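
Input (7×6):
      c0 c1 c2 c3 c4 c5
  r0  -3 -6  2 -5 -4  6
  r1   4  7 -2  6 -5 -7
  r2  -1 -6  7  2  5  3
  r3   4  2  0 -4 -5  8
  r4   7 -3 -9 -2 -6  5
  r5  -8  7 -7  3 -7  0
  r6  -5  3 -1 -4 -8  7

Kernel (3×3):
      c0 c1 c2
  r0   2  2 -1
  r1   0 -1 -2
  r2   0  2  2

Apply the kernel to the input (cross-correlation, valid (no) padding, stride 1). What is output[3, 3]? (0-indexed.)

The receptive field on the input at this output position is [-4 -5 8 / -2 -6 5 / 3 -7 0]. Elementwise product with the kernel and sum: -4·2 + -5·2 + 8·-1 + -6·-1 + 5·-2 + -7·2 + 0·2.

-44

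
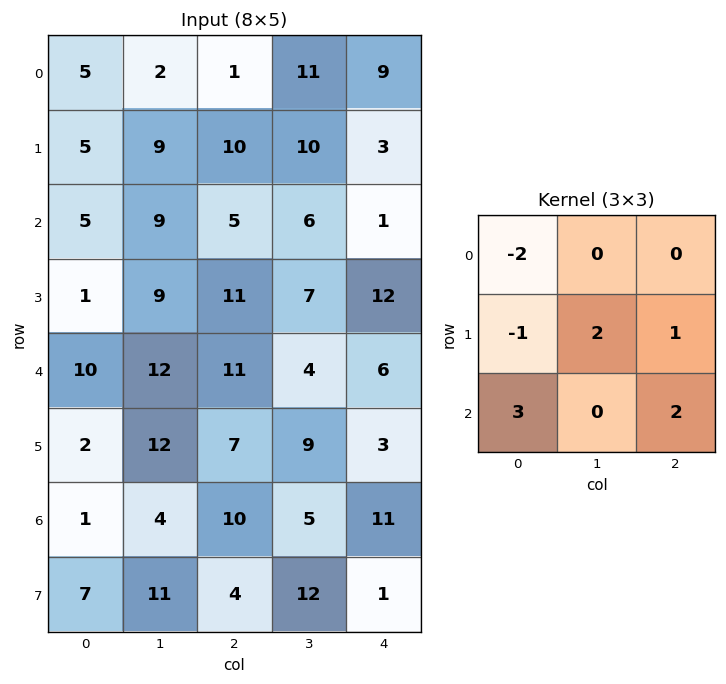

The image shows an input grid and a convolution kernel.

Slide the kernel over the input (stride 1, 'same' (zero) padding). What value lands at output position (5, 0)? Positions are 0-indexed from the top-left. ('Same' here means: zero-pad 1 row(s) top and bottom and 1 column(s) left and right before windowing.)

The receptive field on the zero-padded input at this output position is [0 10 12 / 0 2 12 / 0 1 4]. Elementwise product with the kernel and sum: 0·-2 + 0·-1 + 2·2 + 12·1 + 0·3 + 4·2.

24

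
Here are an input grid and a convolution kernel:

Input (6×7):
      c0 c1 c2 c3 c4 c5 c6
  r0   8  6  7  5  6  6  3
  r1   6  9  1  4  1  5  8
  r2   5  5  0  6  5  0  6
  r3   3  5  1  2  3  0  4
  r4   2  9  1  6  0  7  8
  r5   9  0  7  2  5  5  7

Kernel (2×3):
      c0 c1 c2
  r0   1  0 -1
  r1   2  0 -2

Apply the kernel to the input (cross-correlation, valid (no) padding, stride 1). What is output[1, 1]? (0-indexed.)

3

The receptive field on the input at this output position is [9 1 4 / 5 0 6]. Elementwise product with the kernel and sum: 9·1 + 4·-1 + 5·2 + 6·-2.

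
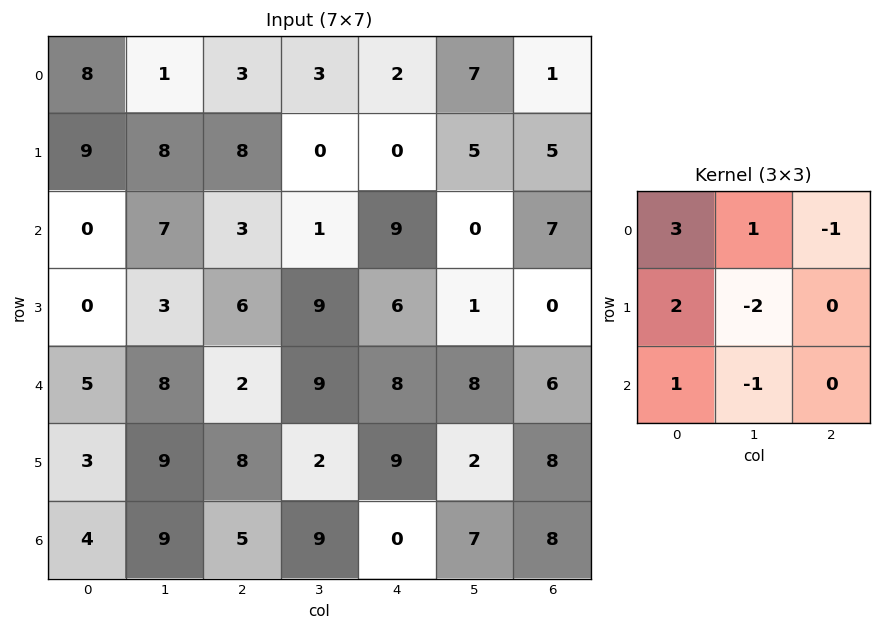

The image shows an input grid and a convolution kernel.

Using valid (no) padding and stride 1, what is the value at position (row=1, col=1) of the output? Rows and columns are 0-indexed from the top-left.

37

The receptive field on the input at this output position is [8 8 0 / 7 3 1 / 3 6 9]. Elementwise product with the kernel and sum: 8·3 + 8·1 + 0·-1 + 7·2 + 3·-2 + 3·1 + 6·-1.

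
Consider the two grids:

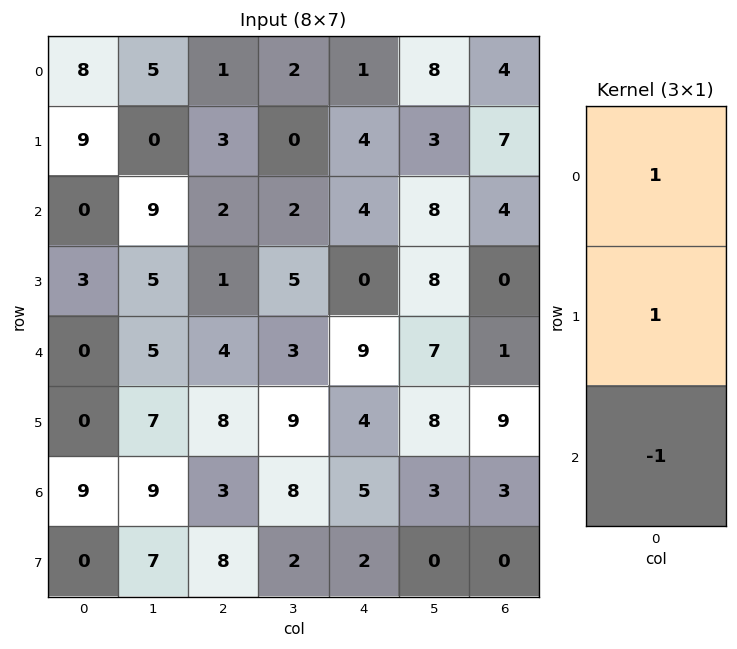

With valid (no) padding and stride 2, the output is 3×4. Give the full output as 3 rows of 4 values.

Output[0,0]: The receptive field on the input at this output position is [8 / 9 / 0]. Elementwise product with the kernel and sum: 8·1 + 9·1 + 0·-1.

17 2 1 7
3 -1 -5 3
-9 9 8 7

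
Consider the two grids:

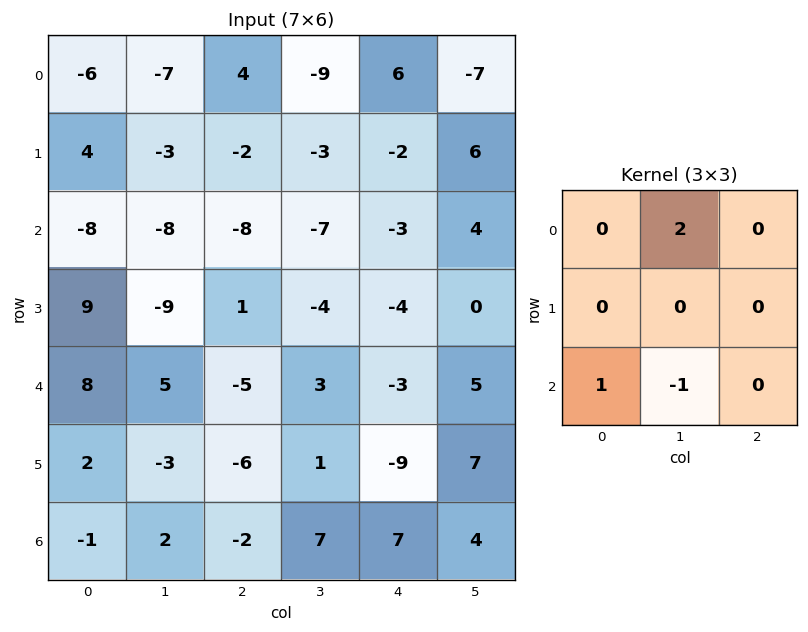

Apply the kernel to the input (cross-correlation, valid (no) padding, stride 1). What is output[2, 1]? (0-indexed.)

The receptive field on the input at this output position is [-8 -8 -7 / -9 1 -4 / 5 -5 3]. Elementwise product with the kernel and sum: -8·2 + 5·1 + -5·-1.

-6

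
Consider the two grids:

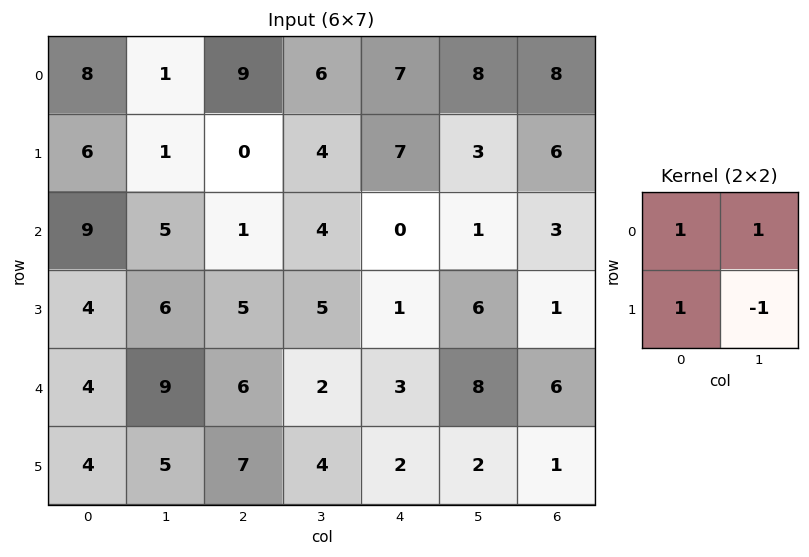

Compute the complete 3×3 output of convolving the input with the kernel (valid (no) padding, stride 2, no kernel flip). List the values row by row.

Output[0,0]: The receptive field on the input at this output position is [8 1 / 6 1]. Elementwise product with the kernel and sum: 8·1 + 1·1 + 6·1 + 1·-1.
Output[0,1]: The receptive field on the input at this output position is [9 6 / 0 4]. Elementwise product with the kernel and sum: 9·1 + 6·1 + 0·1 + 4·-1.

14 11 19
12 5 -4
12 11 11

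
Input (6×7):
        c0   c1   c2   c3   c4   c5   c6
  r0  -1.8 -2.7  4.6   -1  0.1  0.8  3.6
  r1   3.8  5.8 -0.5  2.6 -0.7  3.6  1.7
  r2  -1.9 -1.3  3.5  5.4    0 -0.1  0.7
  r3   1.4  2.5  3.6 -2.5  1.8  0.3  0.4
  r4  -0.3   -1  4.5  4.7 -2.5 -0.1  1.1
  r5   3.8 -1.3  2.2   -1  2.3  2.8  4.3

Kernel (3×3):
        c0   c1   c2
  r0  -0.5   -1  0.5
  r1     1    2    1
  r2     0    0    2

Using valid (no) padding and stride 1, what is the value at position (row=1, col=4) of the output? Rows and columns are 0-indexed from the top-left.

-1.1

The receptive field on the input at this output position is [-0.7 3.6 1.7 / 0 -0.1 0.7 / 1.8 0.3 0.4]. Elementwise product with the kernel and sum: -0.7·-0.5 + 3.6·-1 + 1.7·0.5 + 0·1 + -0.1·2 + 0.7·1 + 0.4·2.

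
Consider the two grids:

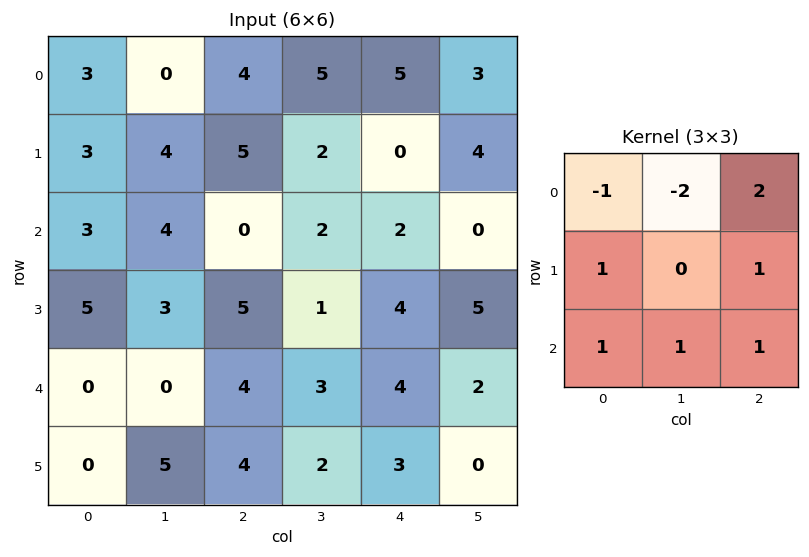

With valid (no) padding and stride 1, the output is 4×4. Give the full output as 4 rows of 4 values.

20 14 5 1
15 5 3 18
3 11 20 9
12 3 18 11

Output[0,0]: The receptive field on the input at this output position is [3 0 4 / 3 4 5 / 3 4 0]. Elementwise product with the kernel and sum: 3·-1 + 0·-2 + 4·2 + 3·1 + 5·1 + 3·1 + 4·1 + 0·1.
Output[0,1]: The receptive field on the input at this output position is [0 4 5 / 4 5 2 / 4 0 2]. Elementwise product with the kernel and sum: 0·-1 + 4·-2 + 5·2 + 4·1 + 2·1 + 4·1 + 0·1 + 2·1.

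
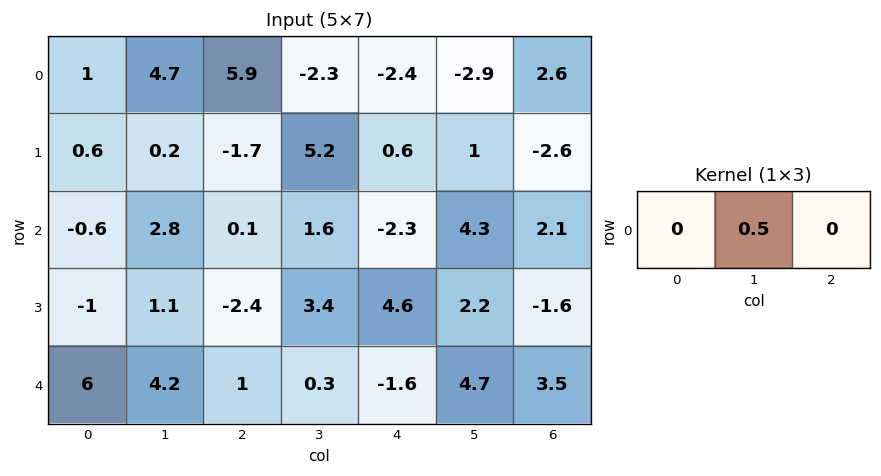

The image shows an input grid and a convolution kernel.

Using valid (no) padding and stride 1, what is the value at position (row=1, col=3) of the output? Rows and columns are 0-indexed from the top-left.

0.3

The receptive field on the input at this output position is [5.2 0.6 1]. Elementwise product with the kernel and sum: 0.6·0.5.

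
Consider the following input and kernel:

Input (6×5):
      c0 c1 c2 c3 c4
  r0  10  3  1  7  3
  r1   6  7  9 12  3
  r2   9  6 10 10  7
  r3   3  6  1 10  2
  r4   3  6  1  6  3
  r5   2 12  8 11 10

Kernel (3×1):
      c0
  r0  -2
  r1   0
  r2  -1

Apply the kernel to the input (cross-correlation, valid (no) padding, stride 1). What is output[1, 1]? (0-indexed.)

The receptive field on the input at this output position is [7 / 6 / 6]. Elementwise product with the kernel and sum: 7·-2 + 6·-1.

-20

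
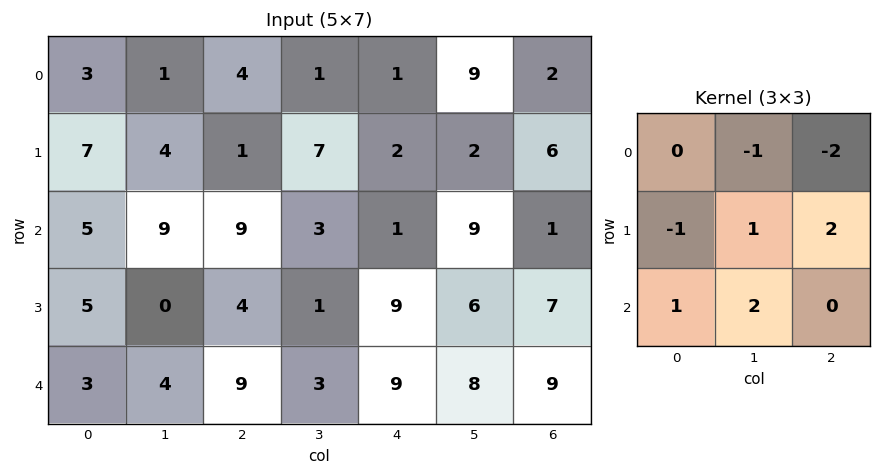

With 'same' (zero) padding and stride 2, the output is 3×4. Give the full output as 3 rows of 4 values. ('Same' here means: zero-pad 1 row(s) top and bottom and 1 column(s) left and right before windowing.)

19 11 29 7
18 -1 29 6
6 5 1 -6

Output[0,0]: The receptive field on the zero-padded input at this output position is [0 0 0 / 0 3 1 / 0 7 4]. Elementwise product with the kernel and sum: 0·-1 + 0·-2 + 0·-1 + 3·1 + 1·2 + 0·1 + 7·2.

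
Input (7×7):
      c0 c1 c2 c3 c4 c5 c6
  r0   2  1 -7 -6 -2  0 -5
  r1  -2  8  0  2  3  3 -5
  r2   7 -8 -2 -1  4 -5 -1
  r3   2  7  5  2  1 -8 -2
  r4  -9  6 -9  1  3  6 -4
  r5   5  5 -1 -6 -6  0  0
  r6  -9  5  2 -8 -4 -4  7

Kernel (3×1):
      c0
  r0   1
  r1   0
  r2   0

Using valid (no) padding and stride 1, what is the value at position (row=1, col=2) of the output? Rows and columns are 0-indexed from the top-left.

0

The receptive field on the input at this output position is [0 / -2 / 5]. Elementwise product with the kernel and sum: 0·1.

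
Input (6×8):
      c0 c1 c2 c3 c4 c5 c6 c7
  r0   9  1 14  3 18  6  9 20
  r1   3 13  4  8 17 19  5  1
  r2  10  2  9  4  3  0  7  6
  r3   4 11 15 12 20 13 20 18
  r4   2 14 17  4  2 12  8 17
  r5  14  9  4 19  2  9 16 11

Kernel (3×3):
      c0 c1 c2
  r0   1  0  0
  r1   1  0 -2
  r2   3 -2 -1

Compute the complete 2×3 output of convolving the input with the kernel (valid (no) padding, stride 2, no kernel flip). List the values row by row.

21 0 27
-55 25 -43

Output[0,0]: The receptive field on the input at this output position is [9 1 14 / 3 13 4 / 10 2 9]. Elementwise product with the kernel and sum: 9·1 + 3·1 + 4·-2 + 10·3 + 2·-2 + 9·-1.
Output[0,1]: The receptive field on the input at this output position is [14 3 18 / 4 8 17 / 9 4 3]. Elementwise product with the kernel and sum: 14·1 + 4·1 + 17·-2 + 9·3 + 4·-2 + 3·-1.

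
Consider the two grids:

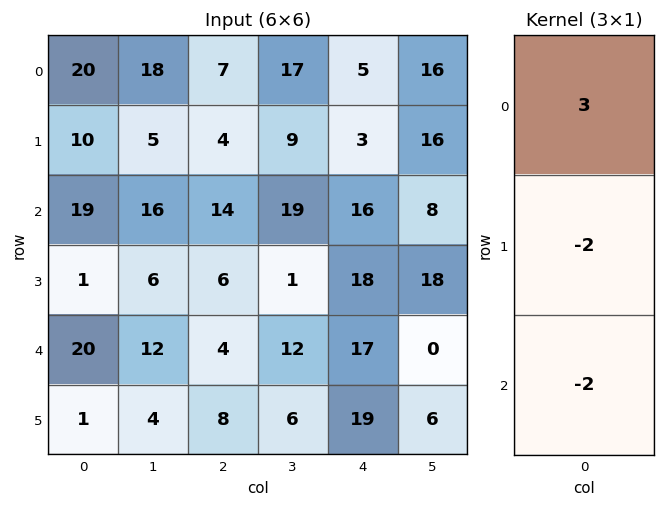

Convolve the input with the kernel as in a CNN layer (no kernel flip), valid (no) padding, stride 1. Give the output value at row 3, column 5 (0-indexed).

The receptive field on the input at this output position is [18 / 0 / 6]. Elementwise product with the kernel and sum: 18·3 + 0·-2 + 6·-2.

42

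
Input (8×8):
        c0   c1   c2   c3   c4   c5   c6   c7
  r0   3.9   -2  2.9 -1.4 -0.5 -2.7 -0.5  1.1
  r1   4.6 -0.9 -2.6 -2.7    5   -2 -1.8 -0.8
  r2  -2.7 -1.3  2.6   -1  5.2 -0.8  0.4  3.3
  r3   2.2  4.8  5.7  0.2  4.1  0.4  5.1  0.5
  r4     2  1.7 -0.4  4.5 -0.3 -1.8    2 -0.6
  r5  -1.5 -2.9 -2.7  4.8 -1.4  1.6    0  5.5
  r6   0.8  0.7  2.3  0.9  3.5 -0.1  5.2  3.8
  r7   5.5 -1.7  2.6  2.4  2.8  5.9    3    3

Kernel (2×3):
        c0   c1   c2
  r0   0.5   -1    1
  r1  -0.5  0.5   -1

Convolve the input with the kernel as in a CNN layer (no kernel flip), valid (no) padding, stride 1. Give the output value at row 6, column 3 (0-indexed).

The receptive field on the input at this output position is [0.9 3.5 -0.1 / 2.4 2.8 5.9]. Elementwise product with the kernel and sum: 0.9·0.5 + 3.5·-1 + -0.1·1 + 2.4·-0.5 + 2.8·0.5 + 5.9·-1.

-8.85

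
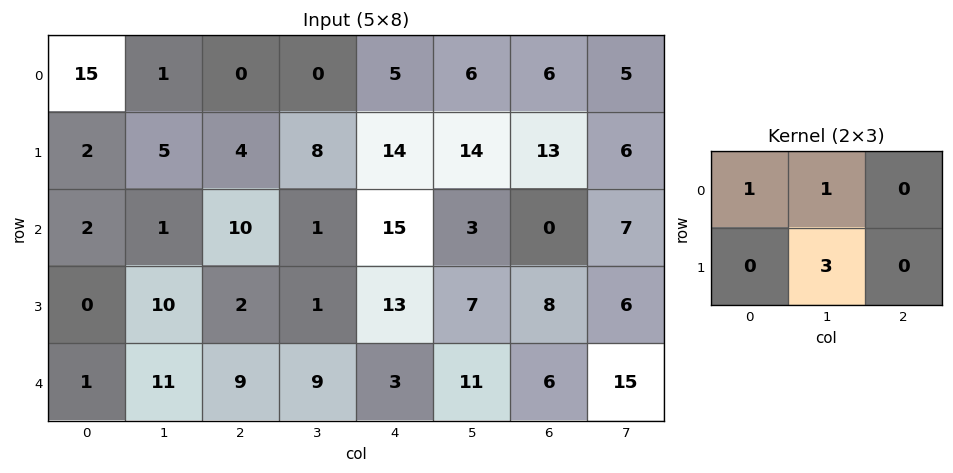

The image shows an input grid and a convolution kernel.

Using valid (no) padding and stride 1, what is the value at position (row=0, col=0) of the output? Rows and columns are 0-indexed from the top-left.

31

The receptive field on the input at this output position is [15 1 0 / 2 5 4]. Elementwise product with the kernel and sum: 15·1 + 1·1 + 5·3.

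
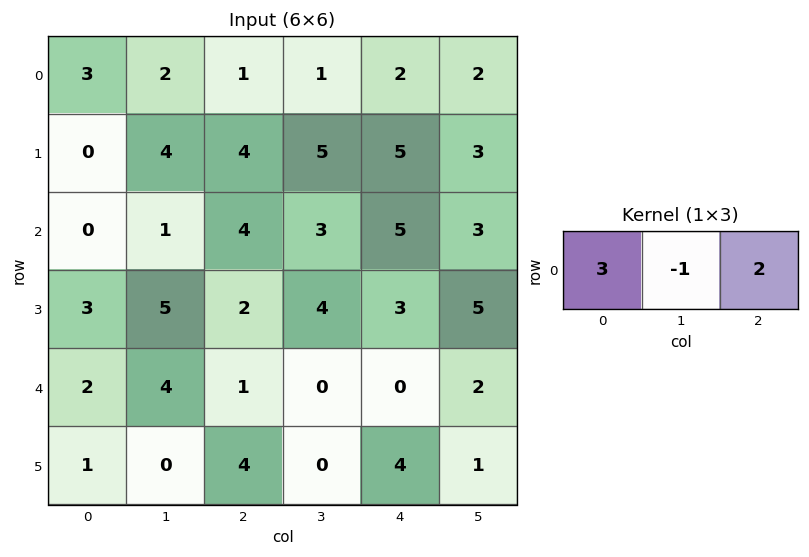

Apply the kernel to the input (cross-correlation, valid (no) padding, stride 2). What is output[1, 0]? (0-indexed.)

7

The receptive field on the input at this output position is [0 1 4]. Elementwise product with the kernel and sum: 0·3 + 1·-1 + 4·2.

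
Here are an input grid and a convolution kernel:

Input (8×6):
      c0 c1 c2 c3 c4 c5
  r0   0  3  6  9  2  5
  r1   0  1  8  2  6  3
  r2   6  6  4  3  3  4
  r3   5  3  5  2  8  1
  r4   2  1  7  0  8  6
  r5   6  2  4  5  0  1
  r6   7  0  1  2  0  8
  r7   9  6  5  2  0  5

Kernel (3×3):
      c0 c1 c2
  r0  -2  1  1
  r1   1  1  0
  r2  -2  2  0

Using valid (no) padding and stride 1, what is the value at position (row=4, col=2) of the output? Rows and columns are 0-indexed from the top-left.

5

The receptive field on the input at this output position is [7 0 8 / 4 5 0 / 1 2 0]. Elementwise product with the kernel and sum: 7·-2 + 0·1 + 8·1 + 4·1 + 5·1 + 1·-2 + 2·2.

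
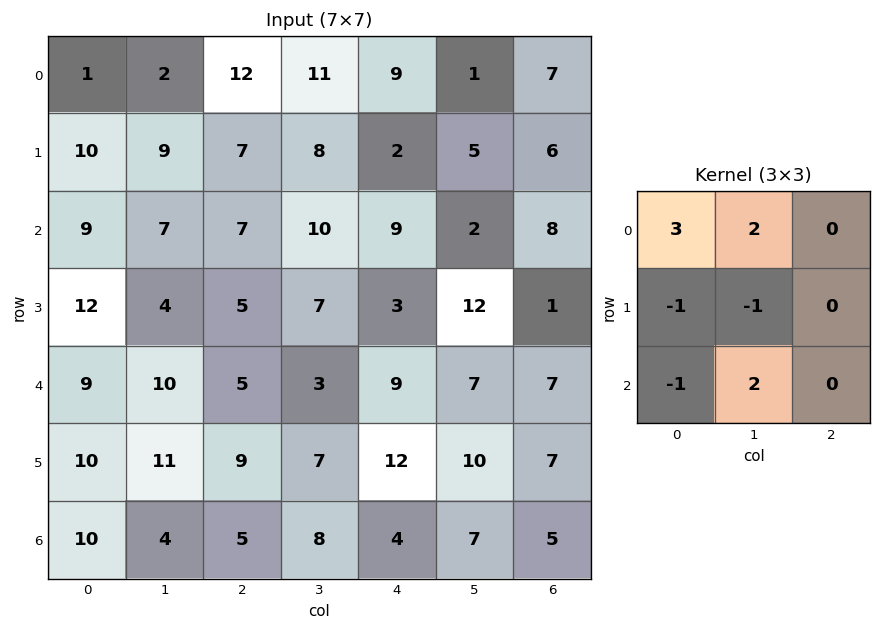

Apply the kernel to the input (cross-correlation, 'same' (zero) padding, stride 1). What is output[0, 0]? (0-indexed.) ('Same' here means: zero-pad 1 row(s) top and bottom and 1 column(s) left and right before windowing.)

The receptive field on the zero-padded input at this output position is [0 0 0 / 0 1 2 / 0 10 9]. Elementwise product with the kernel and sum: 0·3 + 0·2 + 0·-1 + 1·-1 + 0·-1 + 10·2.

19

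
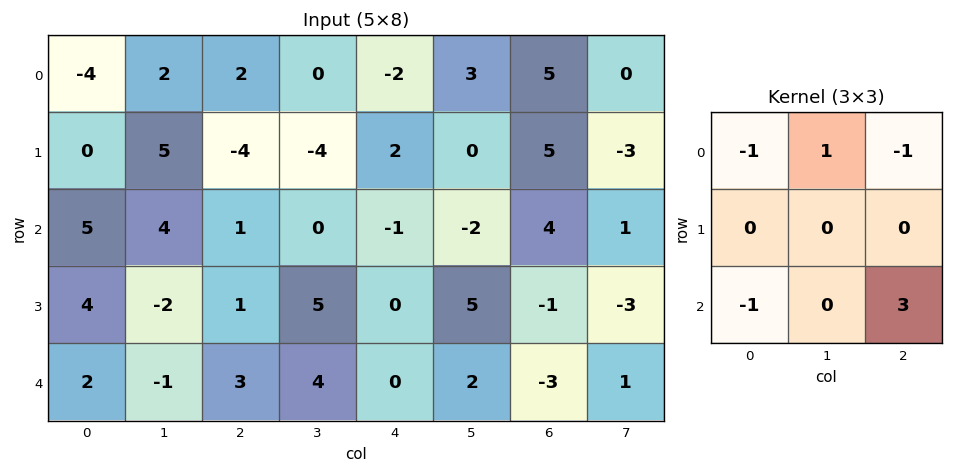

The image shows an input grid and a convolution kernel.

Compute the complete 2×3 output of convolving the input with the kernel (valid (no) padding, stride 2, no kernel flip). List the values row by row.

2 -4 13
5 -3 -14

Output[0,0]: The receptive field on the input at this output position is [-4 2 2 / 0 5 -4 / 5 4 1]. Elementwise product with the kernel and sum: -4·-1 + 2·1 + 2·-1 + 5·-1 + 1·3.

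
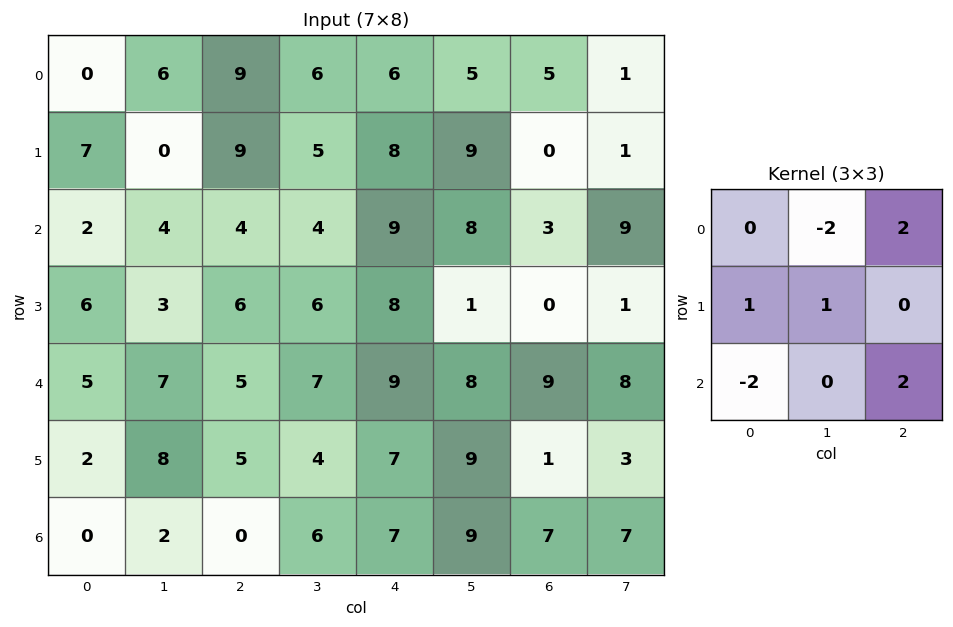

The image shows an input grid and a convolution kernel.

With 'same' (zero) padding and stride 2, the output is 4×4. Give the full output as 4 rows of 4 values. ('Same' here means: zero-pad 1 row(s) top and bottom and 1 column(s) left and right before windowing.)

0 25 20 -6
-6 6 5 13
15 4 12 7
12 0 17 20

Output[0,0]: The receptive field on the zero-padded input at this output position is [0 0 0 / 0 0 6 / 0 7 0]. Elementwise product with the kernel and sum: 0·-2 + 0·2 + 0·1 + 0·1 + 0·-2 + 0·2.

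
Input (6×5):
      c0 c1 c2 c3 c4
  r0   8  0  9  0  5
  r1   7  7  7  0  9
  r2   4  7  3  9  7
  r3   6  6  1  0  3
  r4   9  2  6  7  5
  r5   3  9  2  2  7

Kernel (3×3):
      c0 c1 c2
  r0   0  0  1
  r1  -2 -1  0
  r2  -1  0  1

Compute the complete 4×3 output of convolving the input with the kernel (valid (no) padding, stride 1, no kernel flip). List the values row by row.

-13 -19 -5
-13 -23 -4
-18 1 4
-20 -17 -11

Output[0,0]: The receptive field on the input at this output position is [8 0 9 / 7 7 7 / 4 7 3]. Elementwise product with the kernel and sum: 9·1 + 7·-2 + 7·-1 + 4·-1 + 3·1.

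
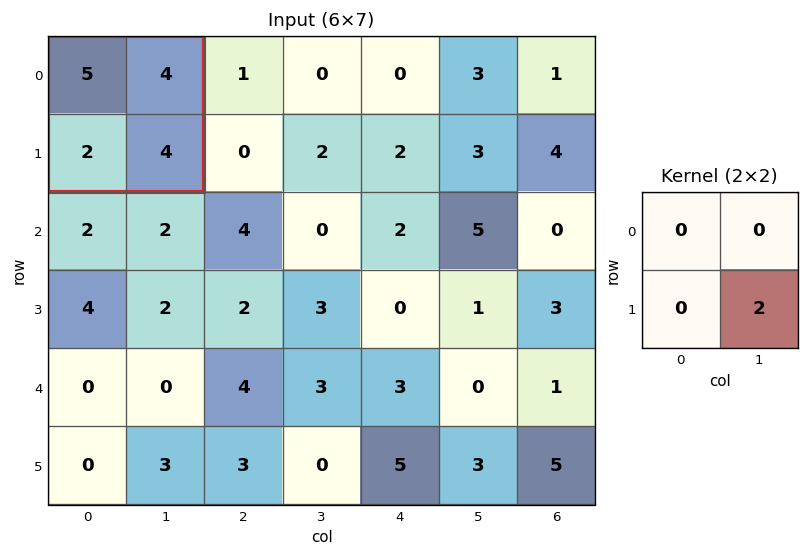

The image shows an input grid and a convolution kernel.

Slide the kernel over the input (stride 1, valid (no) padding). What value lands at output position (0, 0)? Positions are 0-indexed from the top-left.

8

The receptive field on the input at this output position is [5 4 / 2 4]. Elementwise product with the kernel and sum: 4·2.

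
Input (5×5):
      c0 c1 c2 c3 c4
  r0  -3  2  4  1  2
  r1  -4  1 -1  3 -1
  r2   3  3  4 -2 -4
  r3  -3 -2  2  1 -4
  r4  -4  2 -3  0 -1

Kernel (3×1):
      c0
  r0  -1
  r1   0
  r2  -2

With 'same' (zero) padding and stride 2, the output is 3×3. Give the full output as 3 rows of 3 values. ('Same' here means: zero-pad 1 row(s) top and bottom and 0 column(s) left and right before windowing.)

8 2 2
10 -3 9
3 -2 4

Output[0,0]: The receptive field on the zero-padded input at this output position is [0 / -3 / -4]. Elementwise product with the kernel and sum: 0·-1 + -4·-2.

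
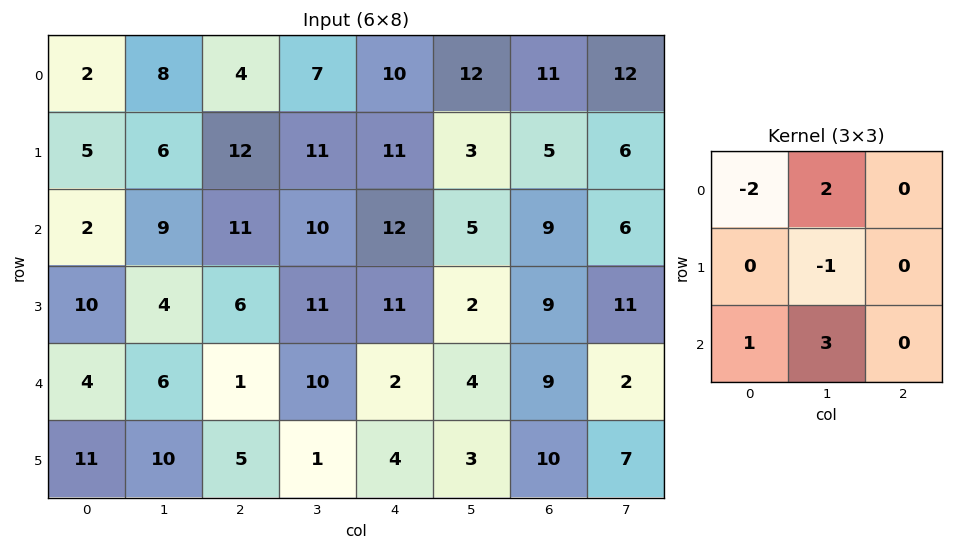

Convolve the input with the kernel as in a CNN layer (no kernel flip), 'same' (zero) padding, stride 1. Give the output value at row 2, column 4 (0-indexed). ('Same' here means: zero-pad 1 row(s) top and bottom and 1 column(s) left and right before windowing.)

32

The receptive field on the zero-padded input at this output position is [11 11 3 / 10 12 5 / 11 11 2]. Elementwise product with the kernel and sum: 11·-2 + 11·2 + 12·-1 + 11·1 + 11·3.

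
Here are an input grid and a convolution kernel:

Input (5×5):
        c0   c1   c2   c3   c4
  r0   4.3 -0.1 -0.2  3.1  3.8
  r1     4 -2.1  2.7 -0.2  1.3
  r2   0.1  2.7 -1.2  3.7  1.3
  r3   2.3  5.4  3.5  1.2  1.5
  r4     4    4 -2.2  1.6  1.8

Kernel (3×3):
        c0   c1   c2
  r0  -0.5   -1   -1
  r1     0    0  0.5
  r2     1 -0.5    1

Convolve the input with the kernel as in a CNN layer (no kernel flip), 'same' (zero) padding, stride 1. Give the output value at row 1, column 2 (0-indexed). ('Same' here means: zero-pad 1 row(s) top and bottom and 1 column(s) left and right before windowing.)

4.05

The receptive field on the zero-padded input at this output position is [-0.1 -0.2 3.1 / -2.1 2.7 -0.2 / 2.7 -1.2 3.7]. Elementwise product with the kernel and sum: -0.1·-0.5 + -0.2·-1 + 3.1·-1 + -0.2·0.5 + 2.7·1 + -1.2·-0.5 + 3.7·1.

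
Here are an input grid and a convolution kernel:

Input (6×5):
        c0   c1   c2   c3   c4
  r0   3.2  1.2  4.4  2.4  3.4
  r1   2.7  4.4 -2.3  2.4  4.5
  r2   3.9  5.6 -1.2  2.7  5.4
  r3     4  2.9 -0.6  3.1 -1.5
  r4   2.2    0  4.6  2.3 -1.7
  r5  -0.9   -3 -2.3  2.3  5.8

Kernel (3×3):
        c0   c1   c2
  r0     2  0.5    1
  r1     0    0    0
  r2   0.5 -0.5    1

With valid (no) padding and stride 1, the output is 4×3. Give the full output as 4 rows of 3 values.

9.35 13.1 16.85
5.25 14.9 -2.25
15.1 13.3 3.8
7.6 10.55 2.35

Output[0,0]: The receptive field on the input at this output position is [3.2 1.2 4.4 / 2.7 4.4 -2.3 / 3.9 5.6 -1.2]. Elementwise product with the kernel and sum: 3.2·2 + 1.2·0.5 + 4.4·1 + 3.9·0.5 + 5.6·-0.5 + -1.2·1.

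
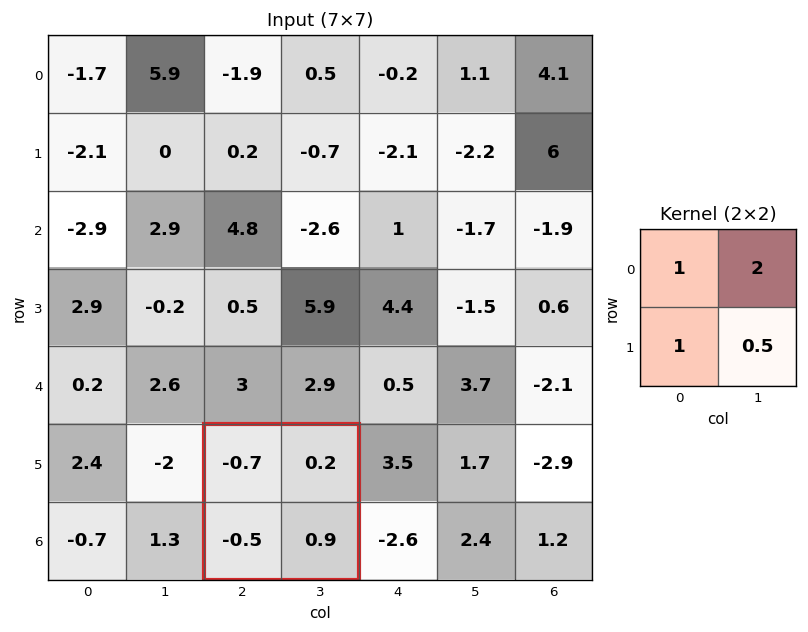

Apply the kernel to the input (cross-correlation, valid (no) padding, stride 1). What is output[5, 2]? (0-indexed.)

-0.35

The receptive field on the input at this output position is [-0.7 0.2 / -0.5 0.9]. Elementwise product with the kernel and sum: -0.7·1 + 0.2·2 + -0.5·1 + 0.9·0.5.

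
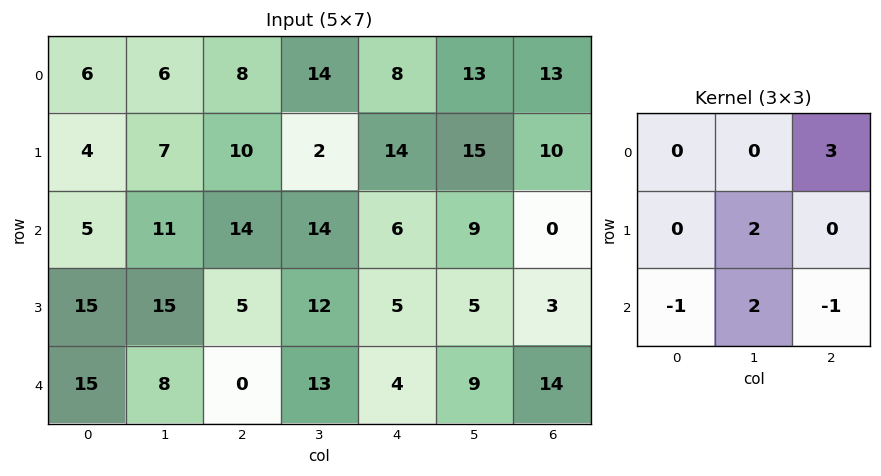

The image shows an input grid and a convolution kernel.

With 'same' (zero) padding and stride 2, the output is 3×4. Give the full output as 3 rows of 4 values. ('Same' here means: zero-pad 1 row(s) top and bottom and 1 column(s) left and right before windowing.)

Output[0,0]: The receptive field on the zero-padded input at this output position is [0 0 0 / 0 6 6 / 0 4 7]. Elementwise product with the kernel and sum: 0·3 + 6·2 + 0·-1 + 4·2 + 7·-1.

13 27 27 31
46 17 50 1
75 36 23 28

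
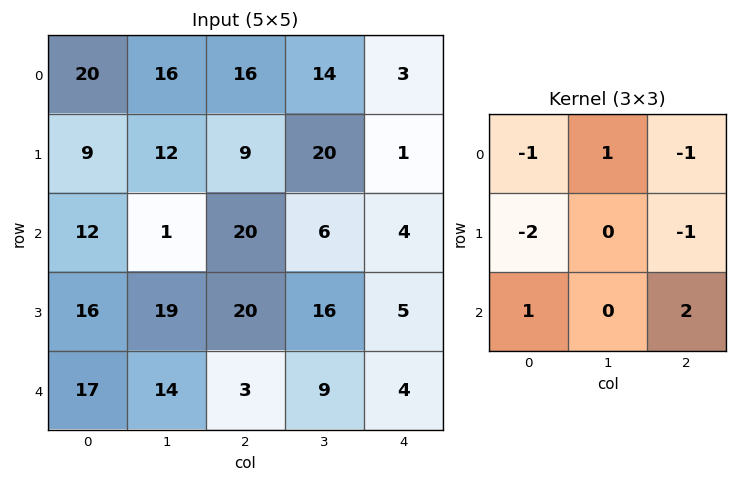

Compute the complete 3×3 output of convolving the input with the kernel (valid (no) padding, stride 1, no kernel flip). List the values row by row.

Output[0,0]: The receptive field on the input at this output position is [20 16 16 / 9 12 9 / 12 1 20]. Elementwise product with the kernel and sum: 20·-1 + 16·1 + 16·-1 + 9·-2 + 9·-1 + 12·1 + 20·2.
Output[0,1]: The receptive field on the input at this output position is [16 16 14 / 12 9 20 / 1 20 6]. Elementwise product with the kernel and sum: 16·-1 + 16·1 + 14·-1 + 12·-2 + 20·-1 + 1·1 + 6·2.

5 -45 4
6 20 -4
-60 -9 -52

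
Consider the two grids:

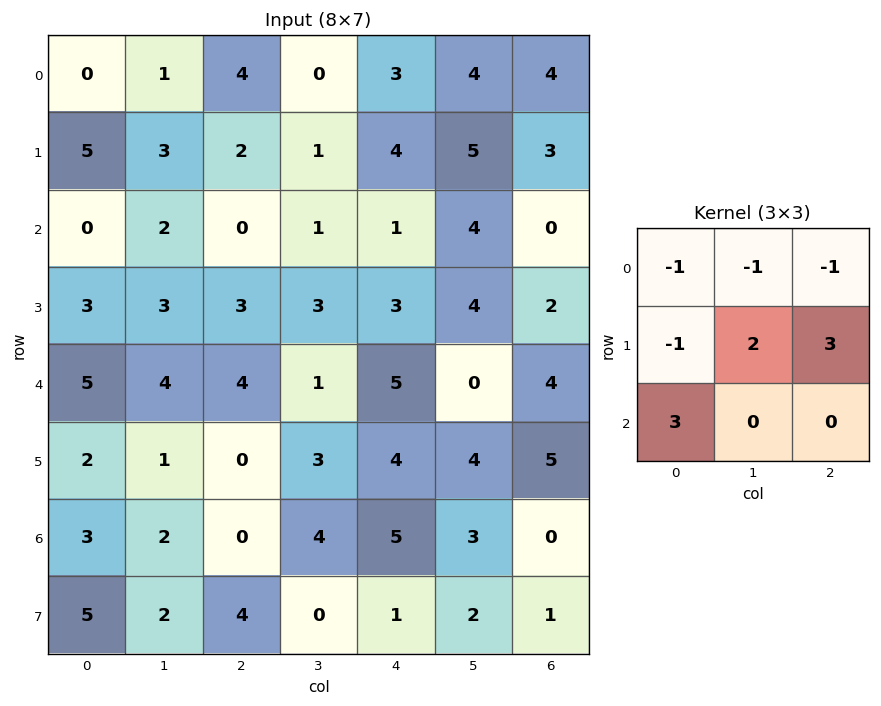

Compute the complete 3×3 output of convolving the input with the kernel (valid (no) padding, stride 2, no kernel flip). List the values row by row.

Output[0,0]: The receptive field on the input at this output position is [0 1 4 / 5 3 2 / 0 2 0]. Elementwise product with the kernel and sum: 0·-1 + 1·-1 + 4·-1 + 5·-1 + 3·2 + 2·3 + 0·3.

2 5 7
25 22 21
-4 8 25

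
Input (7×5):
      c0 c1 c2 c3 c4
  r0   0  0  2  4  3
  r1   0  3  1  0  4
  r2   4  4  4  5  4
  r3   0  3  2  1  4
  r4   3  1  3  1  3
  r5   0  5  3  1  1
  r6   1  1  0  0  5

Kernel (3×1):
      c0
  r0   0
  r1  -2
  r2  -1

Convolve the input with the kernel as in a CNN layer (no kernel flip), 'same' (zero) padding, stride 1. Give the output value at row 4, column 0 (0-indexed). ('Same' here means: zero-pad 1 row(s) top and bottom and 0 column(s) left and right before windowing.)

The receptive field on the zero-padded input at this output position is [0 / 3 / 0]. Elementwise product with the kernel and sum: 3·-2 + 0·-1.

-6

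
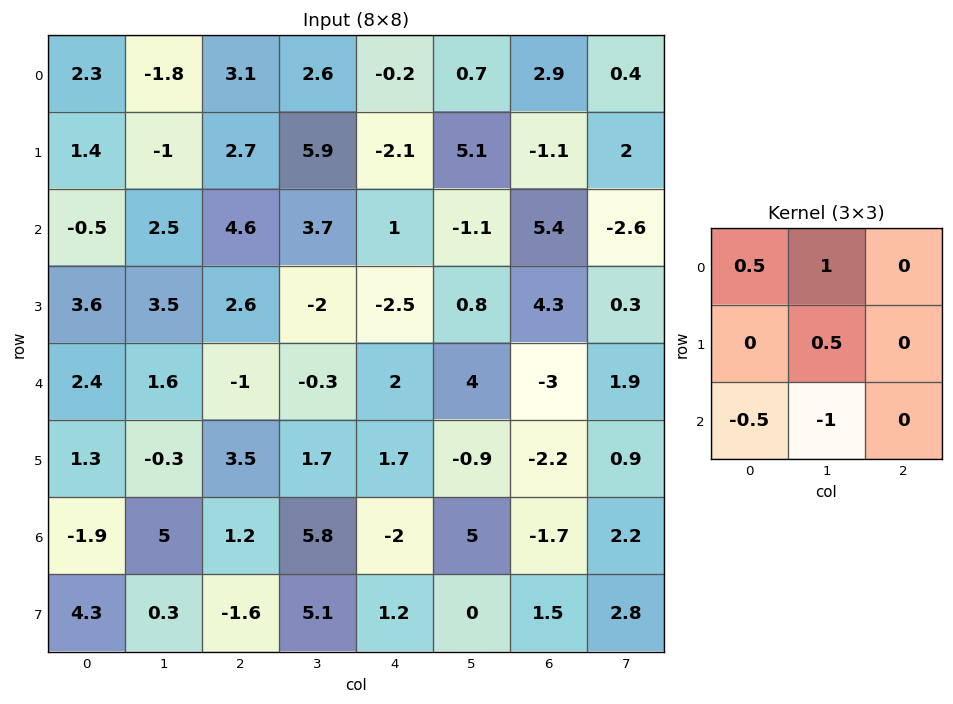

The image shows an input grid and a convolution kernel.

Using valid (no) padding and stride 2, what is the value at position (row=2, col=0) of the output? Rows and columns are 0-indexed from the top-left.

The receptive field on the input at this output position is [2.4 1.6 -1 / 1.3 -0.3 3.5 / -1.9 5 1.2]. Elementwise product with the kernel and sum: 2.4·0.5 + 1.6·1 + -0.3·0.5 + -1.9·-0.5 + 5·-1.

-1.4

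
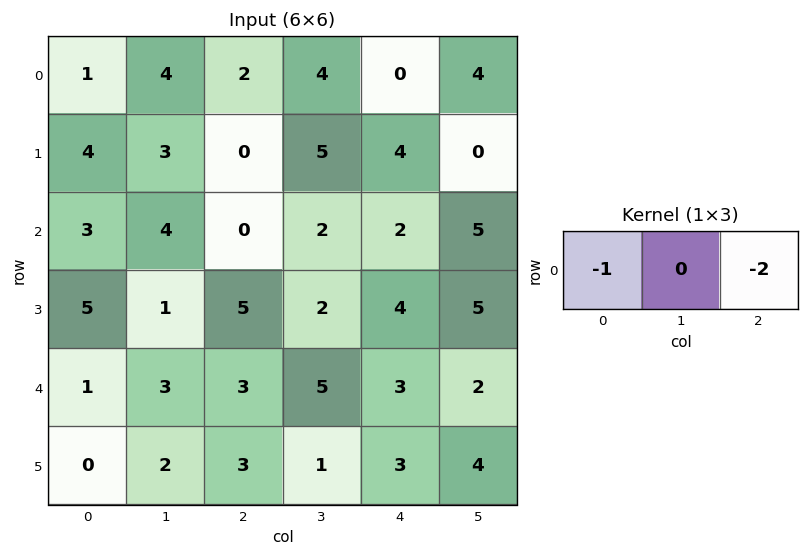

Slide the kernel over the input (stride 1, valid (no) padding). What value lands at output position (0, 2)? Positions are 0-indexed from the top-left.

-2

The receptive field on the input at this output position is [2 4 0]. Elementwise product with the kernel and sum: 2·-1 + 0·-2.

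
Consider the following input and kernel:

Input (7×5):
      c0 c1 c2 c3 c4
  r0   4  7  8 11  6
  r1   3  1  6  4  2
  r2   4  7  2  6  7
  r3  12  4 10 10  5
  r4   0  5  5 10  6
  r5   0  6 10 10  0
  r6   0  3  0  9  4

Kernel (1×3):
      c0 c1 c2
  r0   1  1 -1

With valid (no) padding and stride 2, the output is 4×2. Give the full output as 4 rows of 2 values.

Output[0,0]: The receptive field on the input at this output position is [4 7 8]. Elementwise product with the kernel and sum: 4·1 + 7·1 + 8·-1.

3 13
9 1
0 9
3 5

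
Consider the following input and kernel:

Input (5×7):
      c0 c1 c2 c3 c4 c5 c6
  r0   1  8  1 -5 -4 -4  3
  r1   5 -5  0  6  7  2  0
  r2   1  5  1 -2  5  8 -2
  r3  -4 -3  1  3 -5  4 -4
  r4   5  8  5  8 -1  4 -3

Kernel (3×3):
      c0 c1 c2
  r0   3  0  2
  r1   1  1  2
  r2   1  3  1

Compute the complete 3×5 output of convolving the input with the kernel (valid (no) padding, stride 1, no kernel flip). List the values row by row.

Output[0,0]: The receptive field on the input at this output position is [1 8 1 / 5 -5 0 / 1 5 1]. Elementwise product with the kernel and sum: 1·3 + 1·2 + 5·1 + -5·1 + 0·2 + 1·1 + 5·3 + 1·1.

22 27 15 15 30
11 2 28 33 33
34 46 35 25 10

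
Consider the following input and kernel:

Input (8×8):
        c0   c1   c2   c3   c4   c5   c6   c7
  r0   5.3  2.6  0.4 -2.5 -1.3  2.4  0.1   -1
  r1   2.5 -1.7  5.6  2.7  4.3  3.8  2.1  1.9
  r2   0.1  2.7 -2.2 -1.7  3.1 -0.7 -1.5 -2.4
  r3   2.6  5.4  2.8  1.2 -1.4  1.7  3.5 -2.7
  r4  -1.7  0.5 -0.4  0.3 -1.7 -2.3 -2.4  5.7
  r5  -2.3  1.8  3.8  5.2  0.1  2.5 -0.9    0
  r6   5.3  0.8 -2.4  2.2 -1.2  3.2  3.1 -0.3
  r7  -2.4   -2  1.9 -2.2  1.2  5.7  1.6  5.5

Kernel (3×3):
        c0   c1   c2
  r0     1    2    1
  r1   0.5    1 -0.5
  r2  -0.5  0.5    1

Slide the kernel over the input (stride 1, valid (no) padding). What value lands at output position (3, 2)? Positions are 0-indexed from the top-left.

5.55

The receptive field on the input at this output position is [2.8 1.2 -1.4 / -0.4 0.3 -1.7 / 3.8 5.2 0.1]. Elementwise product with the kernel and sum: 2.8·1 + 1.2·2 + -1.4·1 + -0.4·0.5 + 0.3·1 + -1.7·-0.5 + 3.8·-0.5 + 5.2·0.5 + 0.1·1.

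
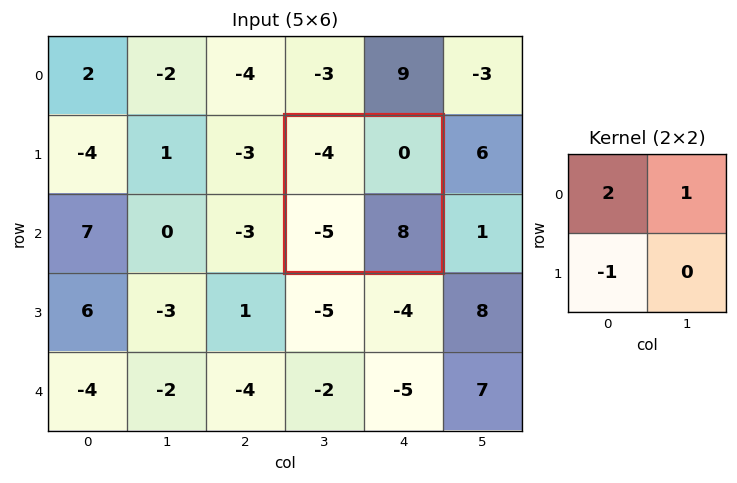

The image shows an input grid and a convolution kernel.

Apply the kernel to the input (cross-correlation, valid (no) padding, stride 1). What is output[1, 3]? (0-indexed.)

The receptive field on the input at this output position is [-4 0 / -5 8]. Elementwise product with the kernel and sum: -4·2 + 0·1 + -5·-1.

-3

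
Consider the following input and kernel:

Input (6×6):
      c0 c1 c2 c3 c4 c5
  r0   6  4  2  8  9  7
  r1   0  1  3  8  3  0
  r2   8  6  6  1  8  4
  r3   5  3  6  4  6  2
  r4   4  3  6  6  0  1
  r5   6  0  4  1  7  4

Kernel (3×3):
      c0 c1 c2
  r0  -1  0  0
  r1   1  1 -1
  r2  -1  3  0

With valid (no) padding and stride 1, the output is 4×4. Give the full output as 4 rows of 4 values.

2 4 3 26
12 25 2 11
-1 14 10 1
-10 12 5 21

Output[0,0]: The receptive field on the input at this output position is [6 4 2 / 0 1 3 / 8 6 6]. Elementwise product with the kernel and sum: 6·-1 + 0·1 + 1·1 + 3·-1 + 8·-1 + 6·3.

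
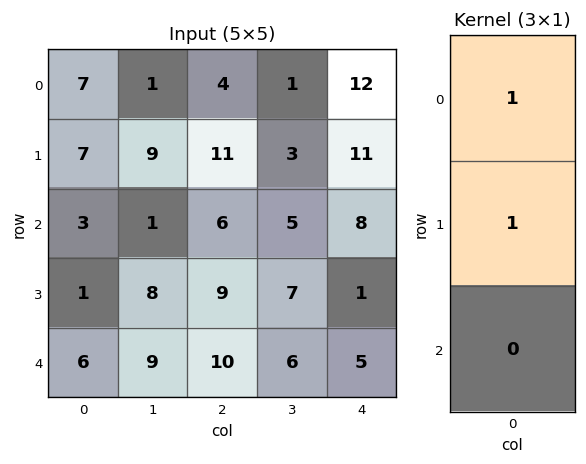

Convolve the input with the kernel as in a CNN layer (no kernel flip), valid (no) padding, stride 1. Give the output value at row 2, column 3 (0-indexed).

12

The receptive field on the input at this output position is [5 / 7 / 6]. Elementwise product with the kernel and sum: 5·1 + 7·1.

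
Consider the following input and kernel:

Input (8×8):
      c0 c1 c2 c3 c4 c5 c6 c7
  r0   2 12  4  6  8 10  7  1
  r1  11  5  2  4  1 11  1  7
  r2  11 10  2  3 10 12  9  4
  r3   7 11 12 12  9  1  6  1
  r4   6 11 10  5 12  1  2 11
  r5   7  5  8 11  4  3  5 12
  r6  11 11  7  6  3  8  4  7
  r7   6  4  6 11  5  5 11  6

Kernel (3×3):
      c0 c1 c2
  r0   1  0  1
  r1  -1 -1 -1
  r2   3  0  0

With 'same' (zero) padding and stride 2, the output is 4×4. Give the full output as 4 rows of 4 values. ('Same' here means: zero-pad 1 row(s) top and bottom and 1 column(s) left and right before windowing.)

-14 -7 -12 15
-16 27 26 -4
-6 12 28 -3
-17 4 30 11

Output[0,0]: The receptive field on the zero-padded input at this output position is [0 0 0 / 0 2 12 / 0 11 5]. Elementwise product with the kernel and sum: 0·1 + 0·1 + 0·-1 + 2·-1 + 12·-1 + 0·3.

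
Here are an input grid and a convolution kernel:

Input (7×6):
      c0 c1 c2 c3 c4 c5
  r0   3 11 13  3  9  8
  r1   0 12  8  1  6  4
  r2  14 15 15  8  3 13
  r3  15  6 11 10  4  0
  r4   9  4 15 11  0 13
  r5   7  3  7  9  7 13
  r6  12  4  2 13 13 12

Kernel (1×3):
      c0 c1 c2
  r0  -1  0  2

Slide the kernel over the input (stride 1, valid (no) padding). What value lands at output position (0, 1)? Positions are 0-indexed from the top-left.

The receptive field on the input at this output position is [11 13 3]. Elementwise product with the kernel and sum: 11·-1 + 3·2.

-5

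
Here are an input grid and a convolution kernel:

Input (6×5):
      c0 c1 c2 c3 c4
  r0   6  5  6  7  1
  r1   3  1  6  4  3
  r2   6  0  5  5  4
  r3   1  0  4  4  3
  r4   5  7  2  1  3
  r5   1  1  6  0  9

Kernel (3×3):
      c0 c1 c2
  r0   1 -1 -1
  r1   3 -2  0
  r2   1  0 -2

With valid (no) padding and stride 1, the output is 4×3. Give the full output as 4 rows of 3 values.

Output[0,0]: The receptive field on the input at this output position is [6 5 6 / 3 1 6 / 6 0 5]. Elementwise product with the kernel and sum: 6·1 + 5·-1 + 6·-1 + 3·3 + 1·-2 + 6·1 + 5·-2.

-2 -27 5
7 -27 2
5 -13 -4
-13 10 -11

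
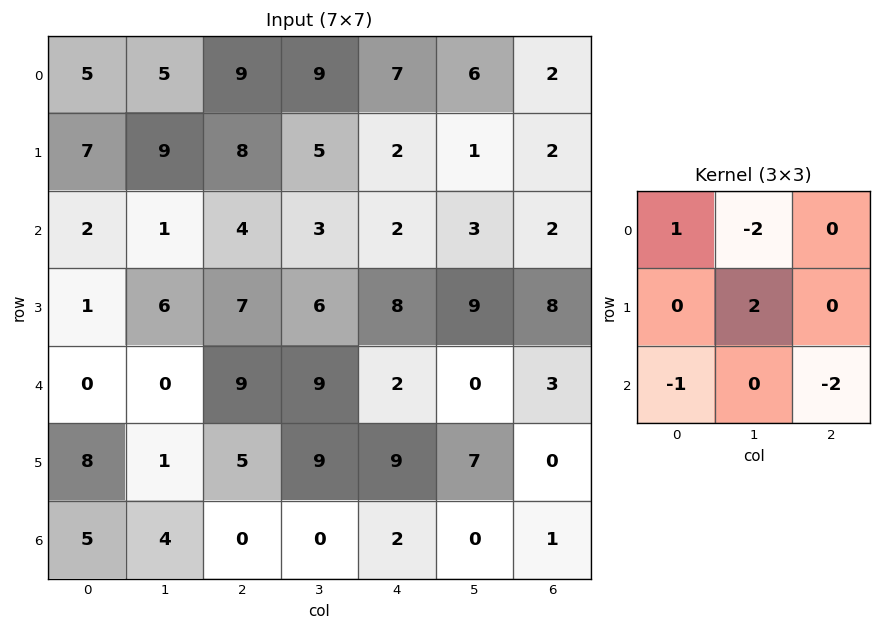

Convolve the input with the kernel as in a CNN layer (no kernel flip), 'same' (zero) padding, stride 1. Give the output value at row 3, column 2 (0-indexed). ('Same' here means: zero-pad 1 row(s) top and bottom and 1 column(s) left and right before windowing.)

The receptive field on the zero-padded input at this output position is [1 4 3 / 6 7 6 / 0 9 9]. Elementwise product with the kernel and sum: 1·1 + 4·-2 + 7·2 + 0·-1 + 9·-2.

-11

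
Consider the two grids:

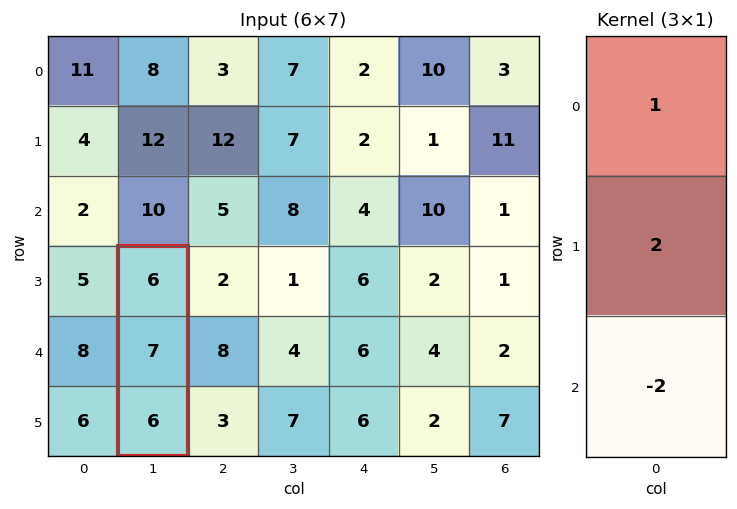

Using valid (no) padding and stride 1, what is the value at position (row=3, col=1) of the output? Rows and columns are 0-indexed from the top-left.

8

The receptive field on the input at this output position is [6 / 7 / 6]. Elementwise product with the kernel and sum: 6·1 + 7·2 + 6·-2.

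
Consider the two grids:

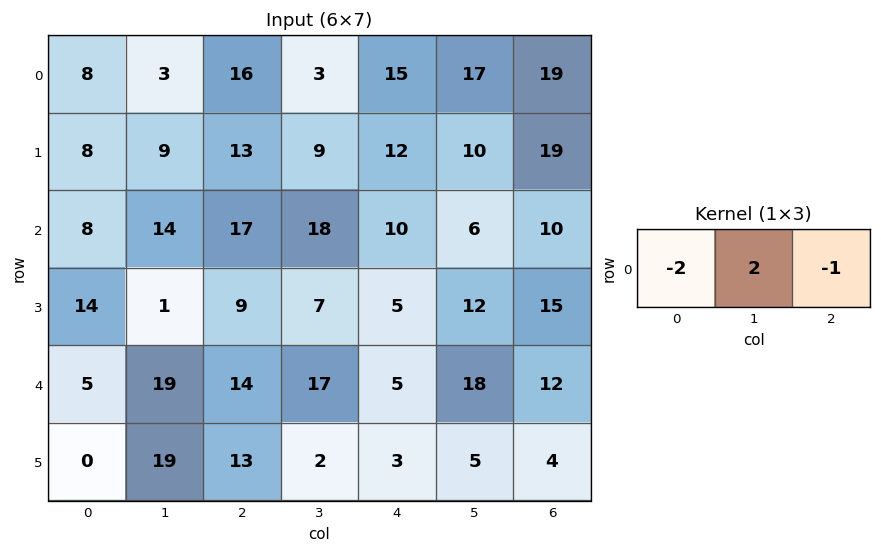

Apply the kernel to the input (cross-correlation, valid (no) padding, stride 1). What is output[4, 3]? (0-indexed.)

-42

The receptive field on the input at this output position is [17 5 18]. Elementwise product with the kernel and sum: 17·-2 + 5·2 + 18·-1.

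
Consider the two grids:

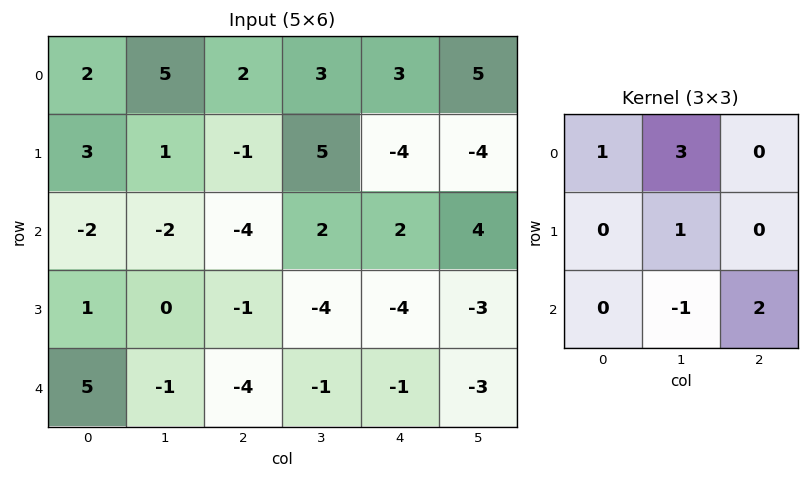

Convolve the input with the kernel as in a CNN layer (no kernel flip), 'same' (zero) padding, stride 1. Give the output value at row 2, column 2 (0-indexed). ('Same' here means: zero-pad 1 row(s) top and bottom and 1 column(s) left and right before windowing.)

-13

The receptive field on the zero-padded input at this output position is [1 -1 5 / -2 -4 2 / 0 -1 -4]. Elementwise product with the kernel and sum: 1·1 + -1·3 + -4·1 + -1·-1 + -4·2.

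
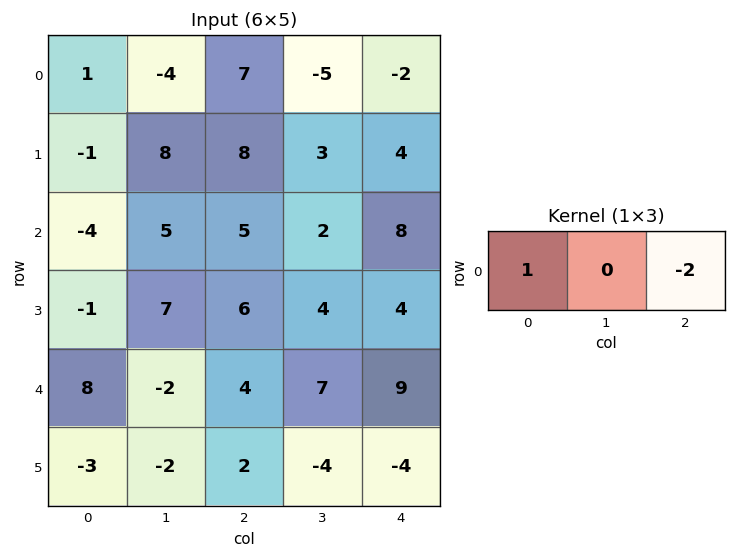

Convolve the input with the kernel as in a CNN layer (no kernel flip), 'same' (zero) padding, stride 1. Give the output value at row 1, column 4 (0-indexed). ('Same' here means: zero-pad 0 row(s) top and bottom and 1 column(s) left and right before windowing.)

3

The receptive field on the zero-padded input at this output position is [3 4 0]. Elementwise product with the kernel and sum: 3·1 + 0·-2.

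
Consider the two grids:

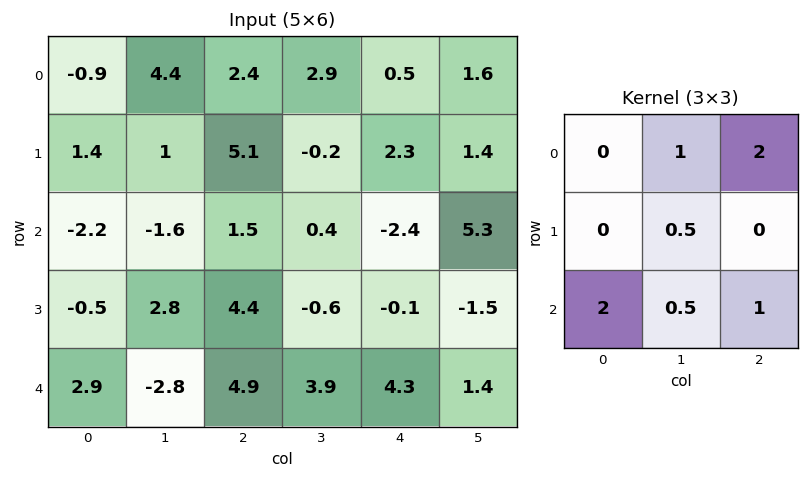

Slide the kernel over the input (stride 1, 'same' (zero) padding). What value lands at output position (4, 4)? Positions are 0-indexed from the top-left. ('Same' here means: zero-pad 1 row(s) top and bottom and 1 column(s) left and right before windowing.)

-0.95

The receptive field on the zero-padded input at this output position is [-0.6 -0.1 -1.5 / 3.9 4.3 1.4 / 0 0 0]. Elementwise product with the kernel and sum: -0.1·1 + -1.5·2 + 4.3·0.5 + 0·2 + 0·0.5 + 0·1.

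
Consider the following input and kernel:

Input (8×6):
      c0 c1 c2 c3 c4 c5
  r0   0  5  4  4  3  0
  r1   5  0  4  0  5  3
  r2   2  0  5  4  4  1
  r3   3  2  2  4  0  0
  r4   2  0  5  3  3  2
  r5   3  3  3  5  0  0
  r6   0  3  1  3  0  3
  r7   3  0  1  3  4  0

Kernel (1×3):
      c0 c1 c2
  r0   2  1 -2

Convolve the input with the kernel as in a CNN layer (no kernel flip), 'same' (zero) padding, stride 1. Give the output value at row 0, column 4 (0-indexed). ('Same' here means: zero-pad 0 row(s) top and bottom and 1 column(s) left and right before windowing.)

The receptive field on the zero-padded input at this output position is [4 3 0]. Elementwise product with the kernel and sum: 4·2 + 3·1 + 0·-2.

11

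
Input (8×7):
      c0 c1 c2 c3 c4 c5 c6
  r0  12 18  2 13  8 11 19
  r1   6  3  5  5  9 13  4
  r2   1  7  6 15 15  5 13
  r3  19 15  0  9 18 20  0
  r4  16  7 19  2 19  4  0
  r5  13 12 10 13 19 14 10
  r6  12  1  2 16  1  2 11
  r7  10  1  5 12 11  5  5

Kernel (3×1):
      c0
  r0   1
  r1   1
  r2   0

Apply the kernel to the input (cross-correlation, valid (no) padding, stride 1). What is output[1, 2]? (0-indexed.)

The receptive field on the input at this output position is [5 / 6 / 0]. Elementwise product with the kernel and sum: 5·1 + 6·1.

11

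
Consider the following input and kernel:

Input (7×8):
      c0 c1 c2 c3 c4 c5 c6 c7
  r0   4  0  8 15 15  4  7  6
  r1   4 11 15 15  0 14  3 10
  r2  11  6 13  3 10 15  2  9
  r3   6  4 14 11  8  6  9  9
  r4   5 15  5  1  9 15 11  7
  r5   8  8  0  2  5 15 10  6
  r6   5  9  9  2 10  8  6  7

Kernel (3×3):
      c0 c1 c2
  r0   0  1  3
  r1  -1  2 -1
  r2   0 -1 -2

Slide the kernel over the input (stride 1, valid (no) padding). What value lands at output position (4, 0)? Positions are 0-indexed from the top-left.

11

The receptive field on the input at this output position is [5 15 5 / 8 8 0 / 5 9 9]. Elementwise product with the kernel and sum: 15·1 + 5·3 + 8·-1 + 8·2 + 0·-1 + 9·-1 + 9·-2.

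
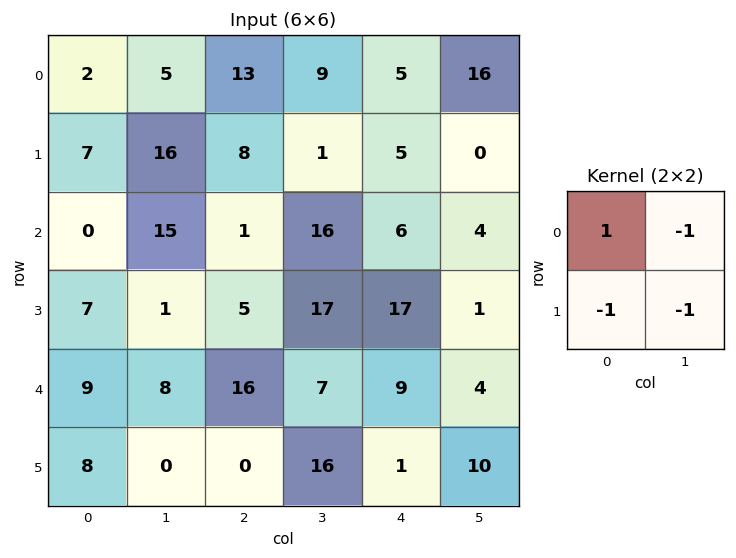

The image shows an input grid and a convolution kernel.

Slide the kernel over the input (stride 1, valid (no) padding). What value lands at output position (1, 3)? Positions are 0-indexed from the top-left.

-26

The receptive field on the input at this output position is [1 5 / 16 6]. Elementwise product with the kernel and sum: 1·1 + 5·-1 + 16·-1 + 6·-1.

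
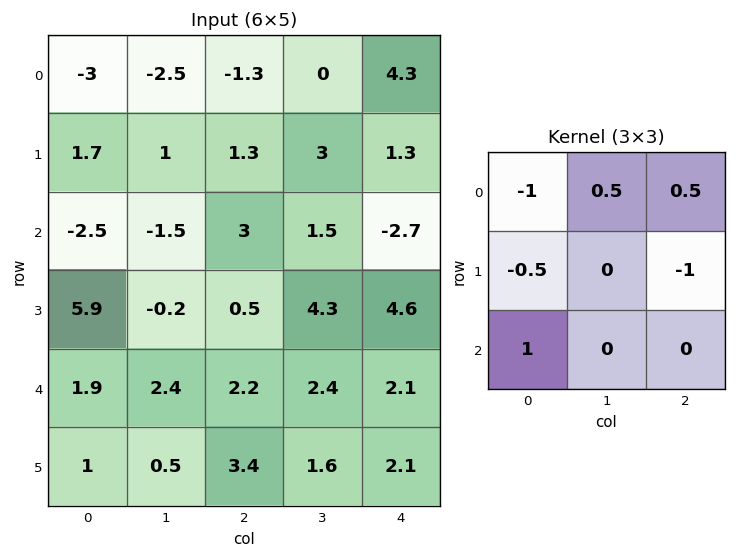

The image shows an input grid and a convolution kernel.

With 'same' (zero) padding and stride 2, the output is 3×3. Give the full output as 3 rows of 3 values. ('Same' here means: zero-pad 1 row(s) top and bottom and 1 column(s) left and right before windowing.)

2.5 2.25 3
2.85 0.2 1.2
0.45 -0.5 -1.6

Output[0,0]: The receptive field on the zero-padded input at this output position is [0 0 0 / 0 -3 -2.5 / 0 1.7 1]. Elementwise product with the kernel and sum: 0·-1 + 0·0.5 + 0·0.5 + 0·-0.5 + -2.5·-1 + 0·1.
Output[0,1]: The receptive field on the zero-padded input at this output position is [0 0 0 / -2.5 -1.3 0 / 1 1.3 3]. Elementwise product with the kernel and sum: 0·-1 + 0·0.5 + 0·0.5 + -2.5·-0.5 + 0·-1 + 1·1.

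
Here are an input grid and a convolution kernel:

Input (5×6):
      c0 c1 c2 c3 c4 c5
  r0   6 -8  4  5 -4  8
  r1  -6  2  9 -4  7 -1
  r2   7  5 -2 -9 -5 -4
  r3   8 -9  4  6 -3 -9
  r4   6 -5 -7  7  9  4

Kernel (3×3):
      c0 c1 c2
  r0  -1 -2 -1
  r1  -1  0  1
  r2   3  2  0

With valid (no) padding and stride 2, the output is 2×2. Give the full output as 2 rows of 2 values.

52 -36
-11 11

Output[0,0]: The receptive field on the input at this output position is [6 -8 4 / -6 2 9 / 7 5 -2]. Elementwise product with the kernel and sum: 6·-1 + -8·-2 + 4·-1 + -6·-1 + 9·1 + 7·3 + 5·2.
Output[0,1]: The receptive field on the input at this output position is [4 5 -4 / 9 -4 7 / -2 -9 -5]. Elementwise product with the kernel and sum: 4·-1 + 5·-2 + -4·-1 + 9·-1 + 7·1 + -2·3 + -9·2.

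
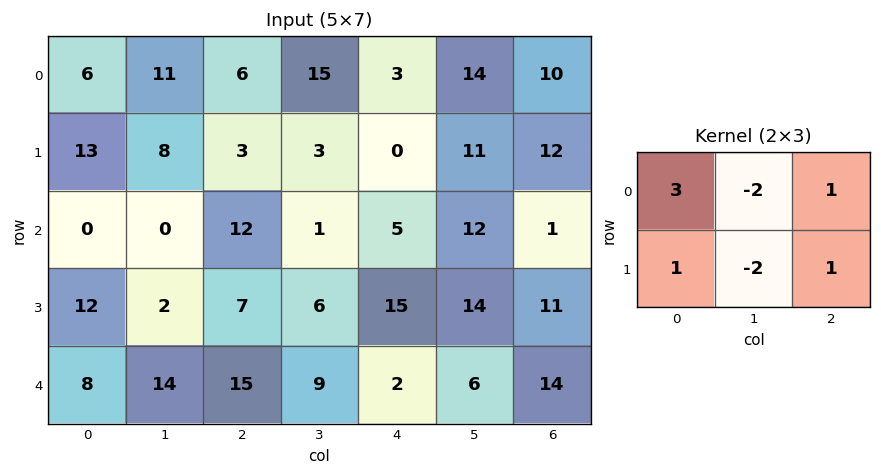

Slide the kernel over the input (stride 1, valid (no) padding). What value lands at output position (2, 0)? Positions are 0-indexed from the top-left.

27

The receptive field on the input at this output position is [0 0 12 / 12 2 7]. Elementwise product with the kernel and sum: 0·3 + 0·-2 + 12·1 + 12·1 + 2·-2 + 7·1.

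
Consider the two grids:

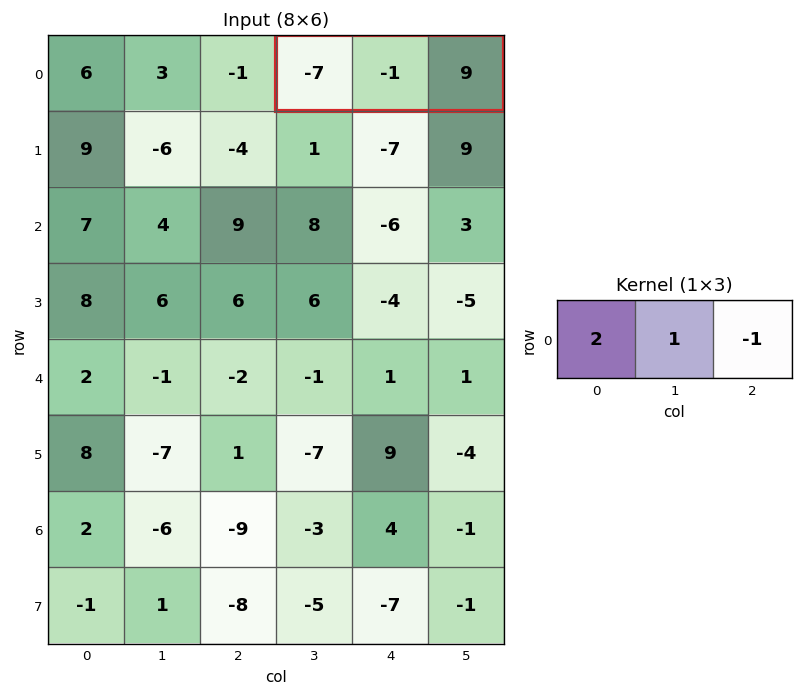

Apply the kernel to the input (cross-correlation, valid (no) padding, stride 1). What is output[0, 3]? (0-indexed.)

The receptive field on the input at this output position is [-7 -1 9]. Elementwise product with the kernel and sum: -7·2 + -1·1 + 9·-1.

-24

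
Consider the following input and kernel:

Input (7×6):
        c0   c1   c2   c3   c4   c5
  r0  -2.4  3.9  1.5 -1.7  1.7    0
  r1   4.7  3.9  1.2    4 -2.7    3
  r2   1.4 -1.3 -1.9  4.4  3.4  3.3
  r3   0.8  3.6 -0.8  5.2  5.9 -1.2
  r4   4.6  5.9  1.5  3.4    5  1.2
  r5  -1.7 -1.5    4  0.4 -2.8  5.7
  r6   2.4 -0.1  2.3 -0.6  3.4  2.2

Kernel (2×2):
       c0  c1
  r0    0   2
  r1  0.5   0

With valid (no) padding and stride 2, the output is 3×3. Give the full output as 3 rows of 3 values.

10.15 -2.8 -1.35
-2.2 8.4 9.55
10.95 8.8 1

Output[0,0]: The receptive field on the input at this output position is [-2.4 3.9 / 4.7 3.9]. Elementwise product with the kernel and sum: 3.9·2 + 4.7·0.5.
Output[0,1]: The receptive field on the input at this output position is [1.5 -1.7 / 1.2 4]. Elementwise product with the kernel and sum: -1.7·2 + 1.2·0.5.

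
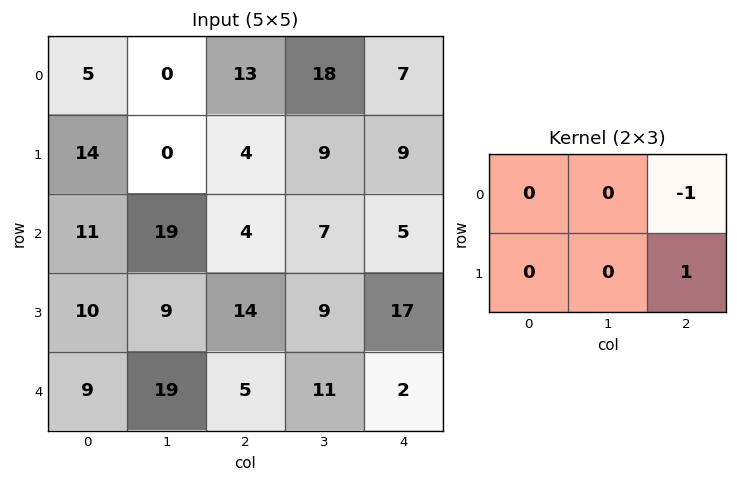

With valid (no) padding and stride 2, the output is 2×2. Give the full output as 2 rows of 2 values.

-9 2
10 12

Output[0,0]: The receptive field on the input at this output position is [5 0 13 / 14 0 4]. Elementwise product with the kernel and sum: 13·-1 + 4·1.
Output[0,1]: The receptive field on the input at this output position is [13 18 7 / 4 9 9]. Elementwise product with the kernel and sum: 7·-1 + 9·1.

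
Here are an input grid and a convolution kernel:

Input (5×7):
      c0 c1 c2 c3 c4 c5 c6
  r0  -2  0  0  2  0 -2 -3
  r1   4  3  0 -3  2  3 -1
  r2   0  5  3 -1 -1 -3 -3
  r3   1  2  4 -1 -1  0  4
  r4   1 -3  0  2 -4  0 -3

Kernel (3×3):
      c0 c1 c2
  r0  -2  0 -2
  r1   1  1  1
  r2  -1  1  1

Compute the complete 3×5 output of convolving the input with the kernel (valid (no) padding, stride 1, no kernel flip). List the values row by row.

19 -7 -6 -1 5
5 8 -9 -5 -4
-3 2 -4 0 12

Output[0,0]: The receptive field on the input at this output position is [-2 0 0 / 4 3 0 / 0 5 3]. Elementwise product with the kernel and sum: -2·-2 + 0·-2 + 4·1 + 3·1 + 0·1 + 0·-1 + 5·1 + 3·1.
Output[0,1]: The receptive field on the input at this output position is [0 0 2 / 3 0 -3 / 5 3 -1]. Elementwise product with the kernel and sum: 0·-2 + 2·-2 + 3·1 + 0·1 + -3·1 + 5·-1 + 3·1 + -1·1.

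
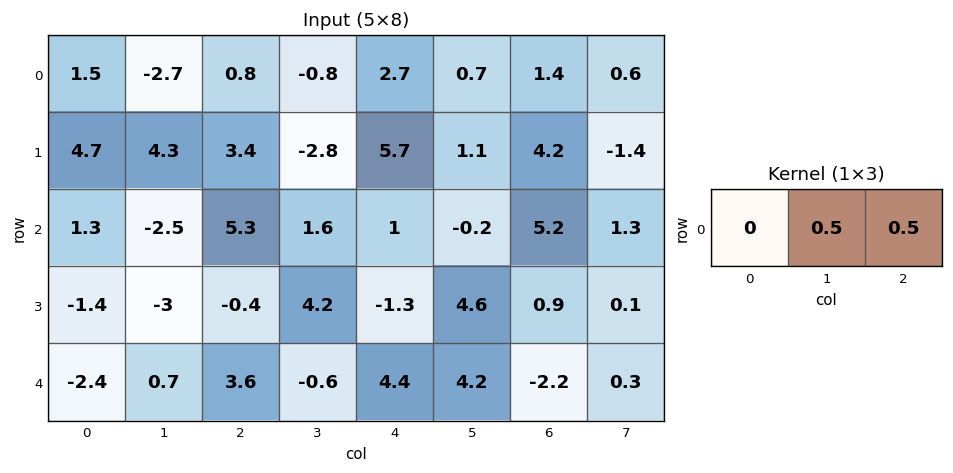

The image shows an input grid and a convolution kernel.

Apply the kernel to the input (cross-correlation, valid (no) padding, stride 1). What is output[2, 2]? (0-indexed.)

1.3

The receptive field on the input at this output position is [5.3 1.6 1]. Elementwise product with the kernel and sum: 1.6·0.5 + 1·0.5.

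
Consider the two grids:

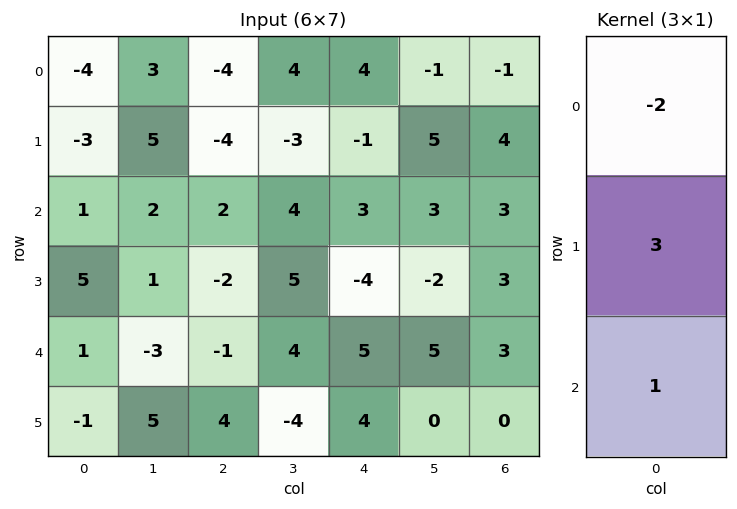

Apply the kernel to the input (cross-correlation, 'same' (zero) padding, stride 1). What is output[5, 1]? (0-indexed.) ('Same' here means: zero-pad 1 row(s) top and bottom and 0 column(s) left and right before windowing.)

21

The receptive field on the zero-padded input at this output position is [-3 / 5 / 0]. Elementwise product with the kernel and sum: -3·-2 + 5·3 + 0·1.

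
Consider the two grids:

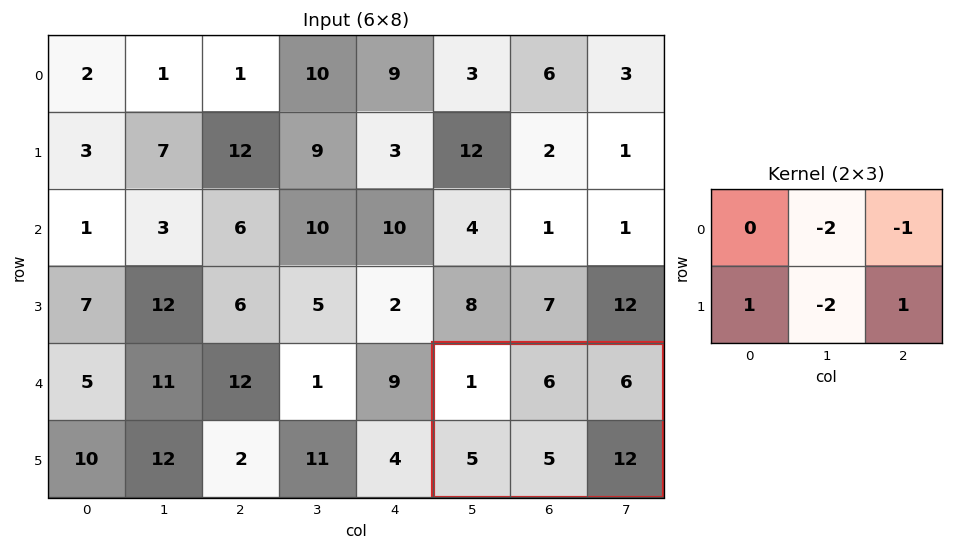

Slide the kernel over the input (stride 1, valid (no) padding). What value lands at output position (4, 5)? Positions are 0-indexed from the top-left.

The receptive field on the input at this output position is [1 6 6 / 5 5 12]. Elementwise product with the kernel and sum: 6·-2 + 6·-1 + 5·1 + 5·-2 + 12·1.

-11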